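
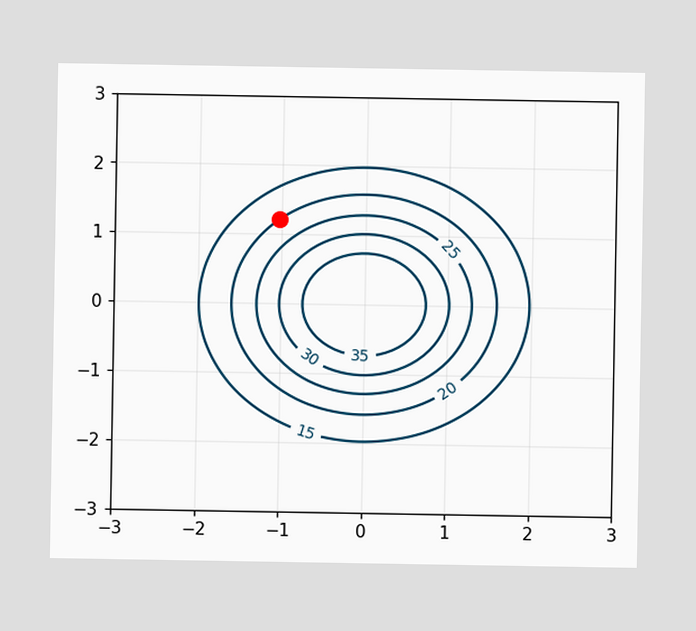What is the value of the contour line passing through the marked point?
The marked point sits on the contour labelled 20.

20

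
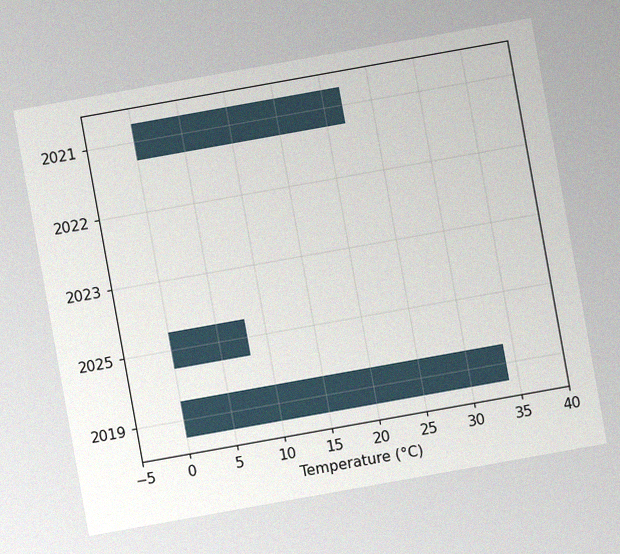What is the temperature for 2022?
0°C

The chart is tilted about 10° counter-clockwise, with some photo noise. Reading along the chart's x-axis, the 2022 bar reaches 0°C.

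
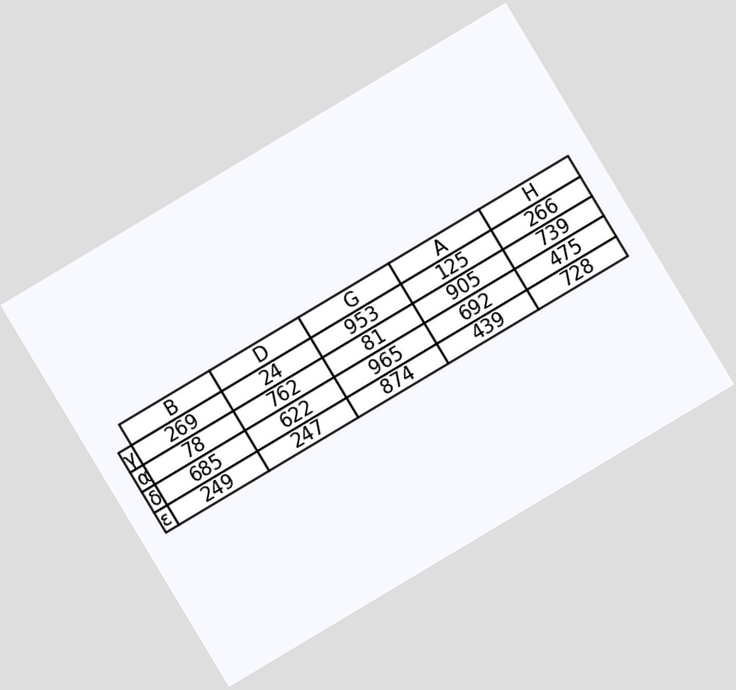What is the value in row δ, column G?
965

The chart is tilted about 31° counter-clockwise. The (δ, G) cell reads 965.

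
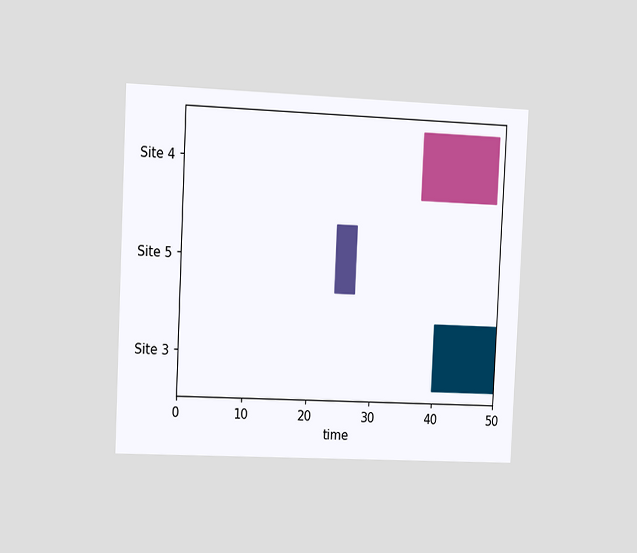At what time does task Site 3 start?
40

The chart is tilted about 3° clockwise and viewed slightly from the left. The Site 3 bar begins at t=40.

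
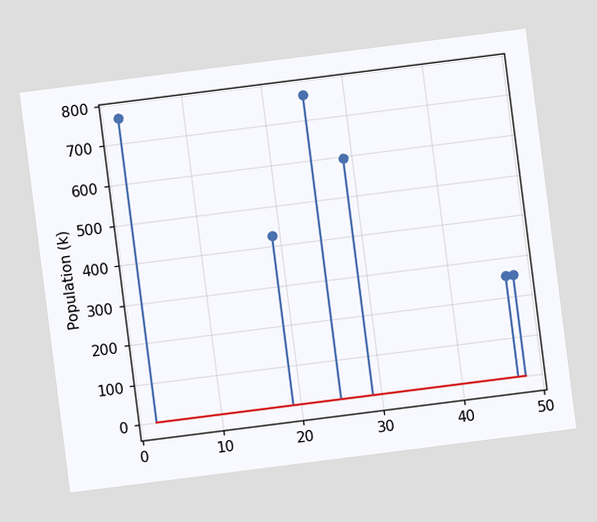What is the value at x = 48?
The chart is tilted about 7° counter-clockwise. The stem at x=48 reaches 255k.

255k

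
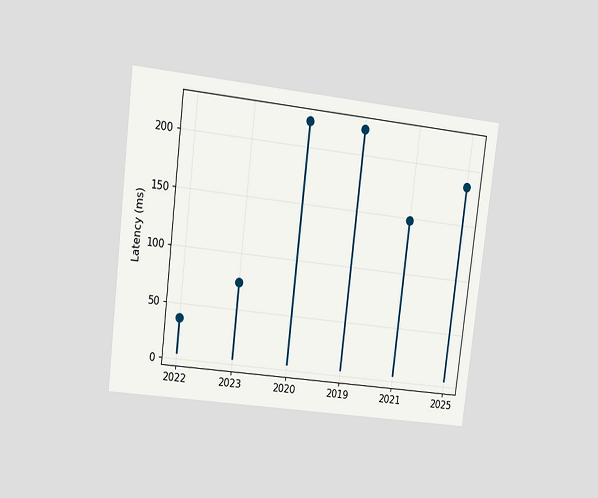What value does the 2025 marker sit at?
185ms

The chart is tilted about 7° clockwise and viewed at a slight angle. The 2025 marker sits at 185ms.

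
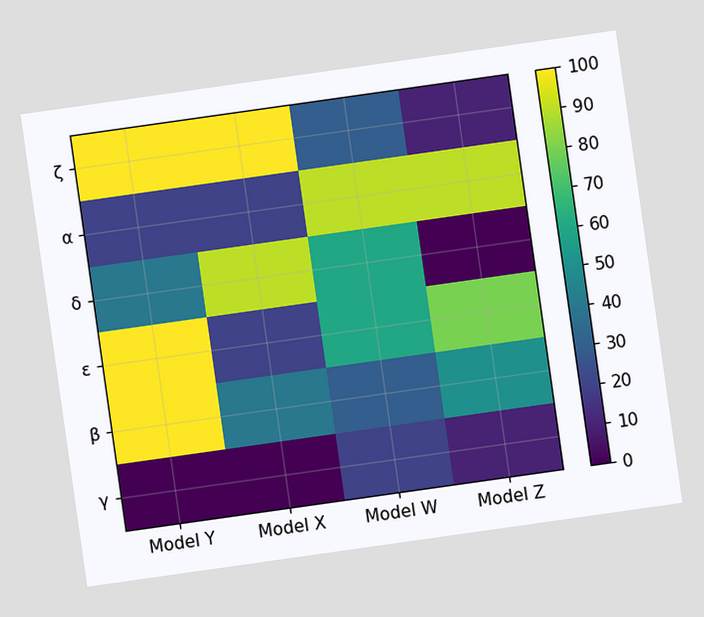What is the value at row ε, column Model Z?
80

The chart is tilted about 8° counter-clockwise. Matching cell (ε, Model Z) against the colorbar gives 80.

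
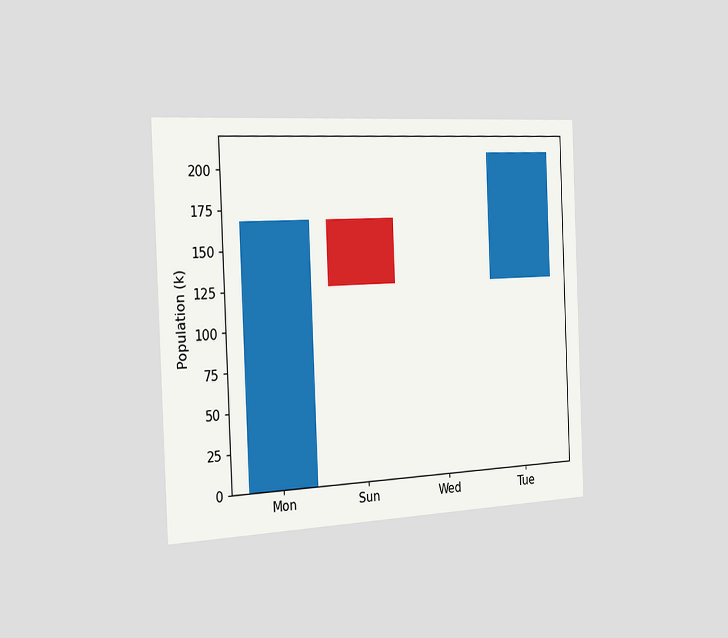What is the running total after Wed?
126k

The chart is tilted about 2° counter-clockwise and viewed slightly from the left. After Wed the running total reaches 126k.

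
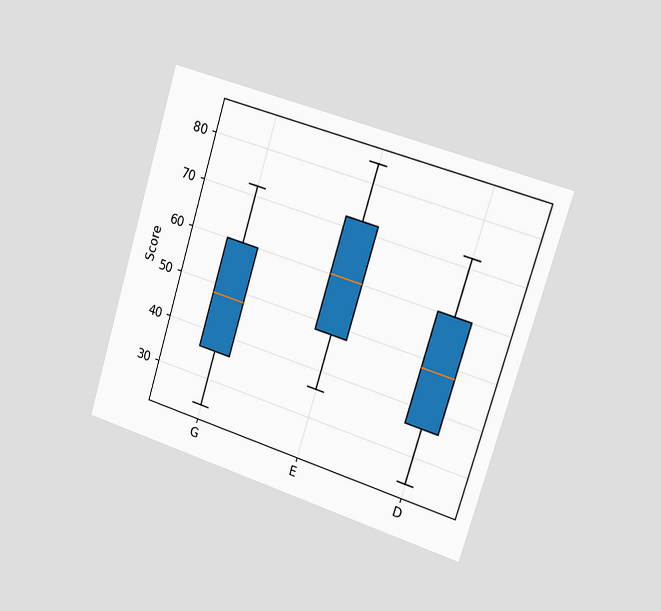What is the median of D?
The chart is tilted about 17° clockwise and viewed slightly from the right. The median line in the D box sits at 48.

48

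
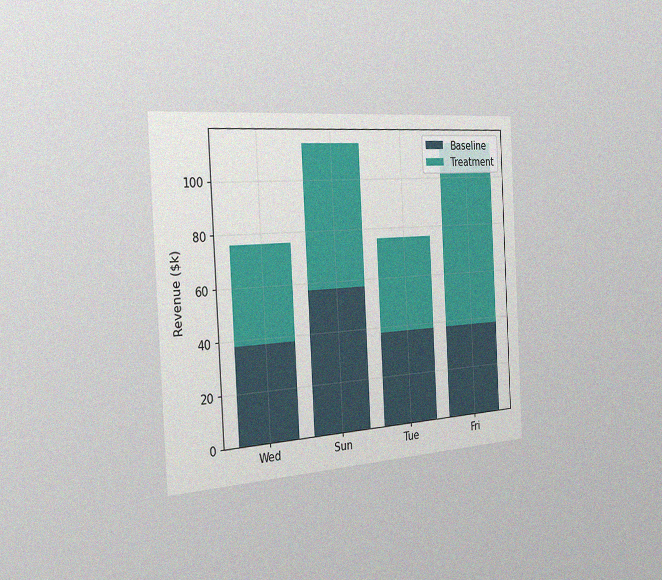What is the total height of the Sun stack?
$114k

The chart is tilted about 3° counter-clockwise and viewed slightly from the left, with some photo noise. The Sun stack's top reaches $114k on the y-axis.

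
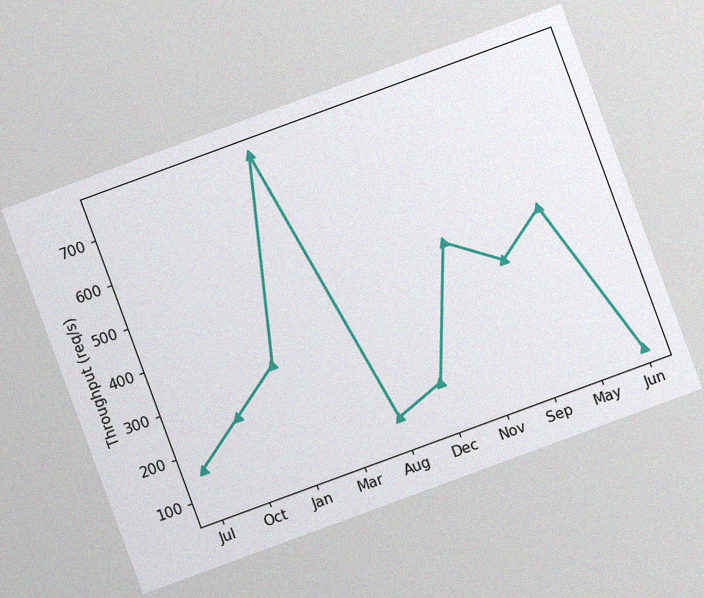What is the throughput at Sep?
The chart is tilted about 20° counter-clockwise, with some photo noise. At Sep, the line is at 360req/s.

360req/s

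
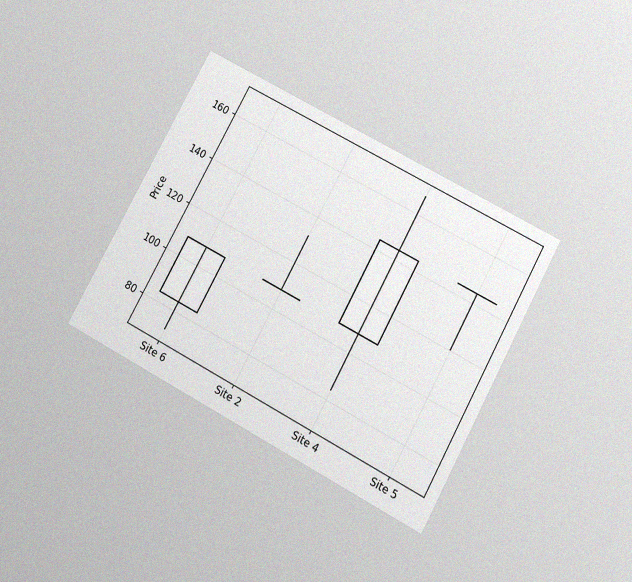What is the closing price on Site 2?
108

The chart is tilted about 28° clockwise and viewed slightly from below, with some photo noise. The Site 2 candle closes at 108.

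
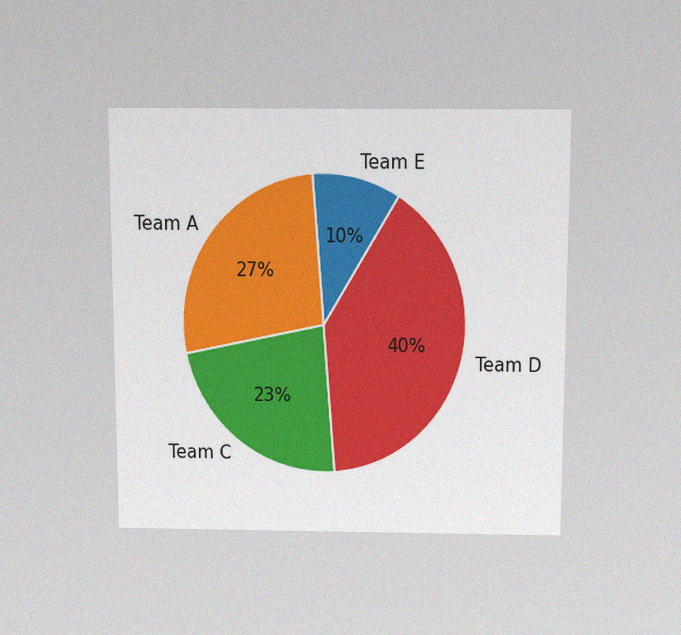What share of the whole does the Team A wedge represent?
27%

The chart is viewed slightly from above, with some photo noise. The Team A slice takes up 27% of the pie.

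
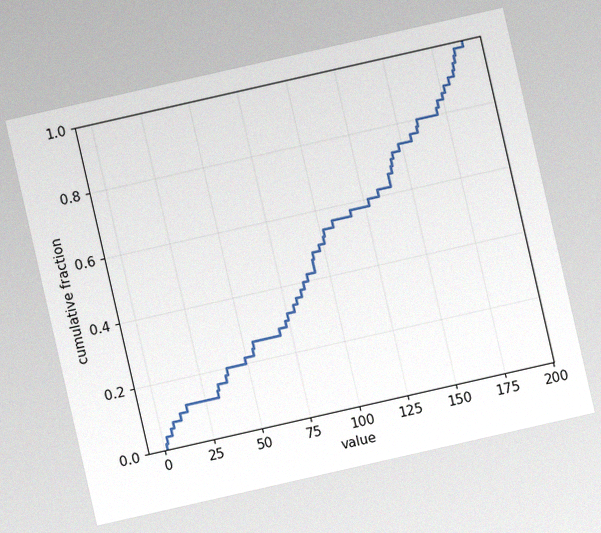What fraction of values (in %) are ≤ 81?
The chart is tilted about 13° counter-clockwise, with some photo noise. At x=81 the ECDF step is at 36%.

36%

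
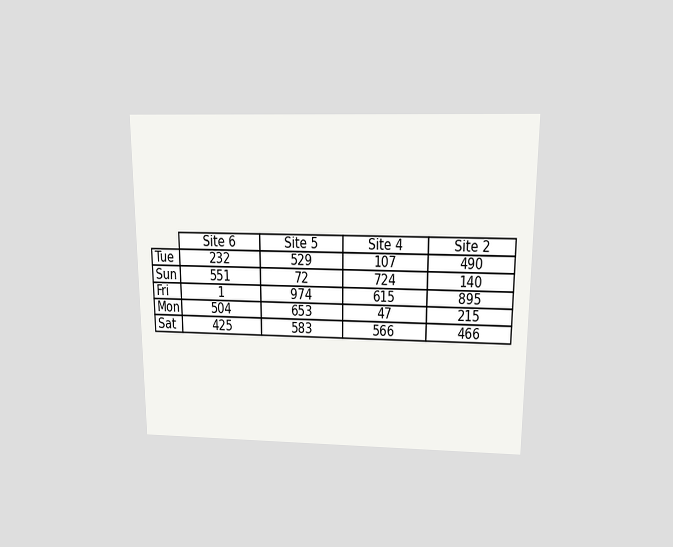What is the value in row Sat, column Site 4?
566

The chart is viewed slightly from above. The (Sat, Site 4) cell reads 566.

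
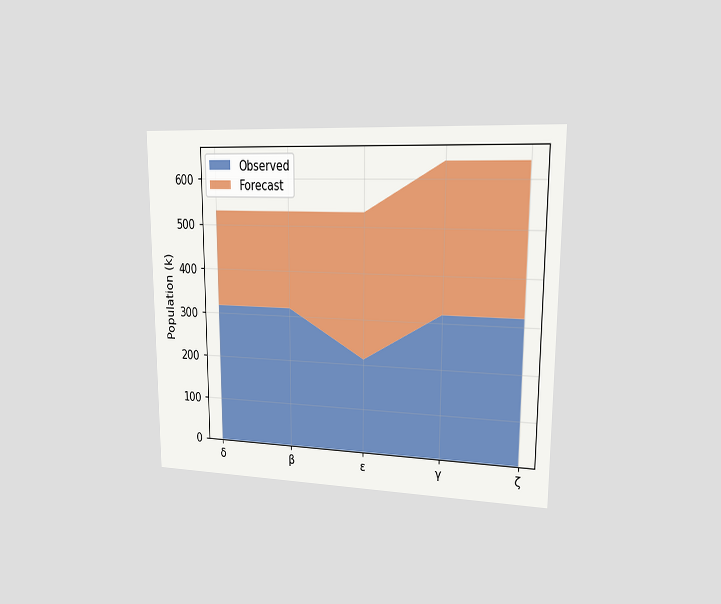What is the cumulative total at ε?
530k

The chart is viewed slightly from the right. The stacked total at ε reaches 530k.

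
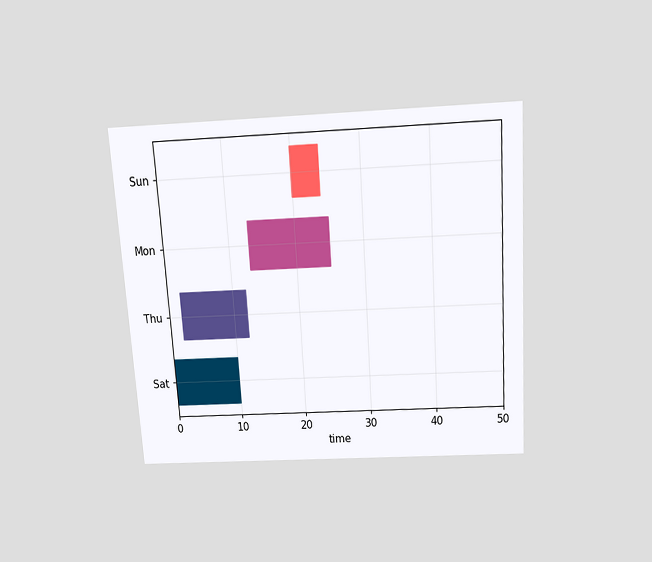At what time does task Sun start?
20

The chart is tilted about 4° counter-clockwise and viewed slightly from above. The Sun bar begins at t=20.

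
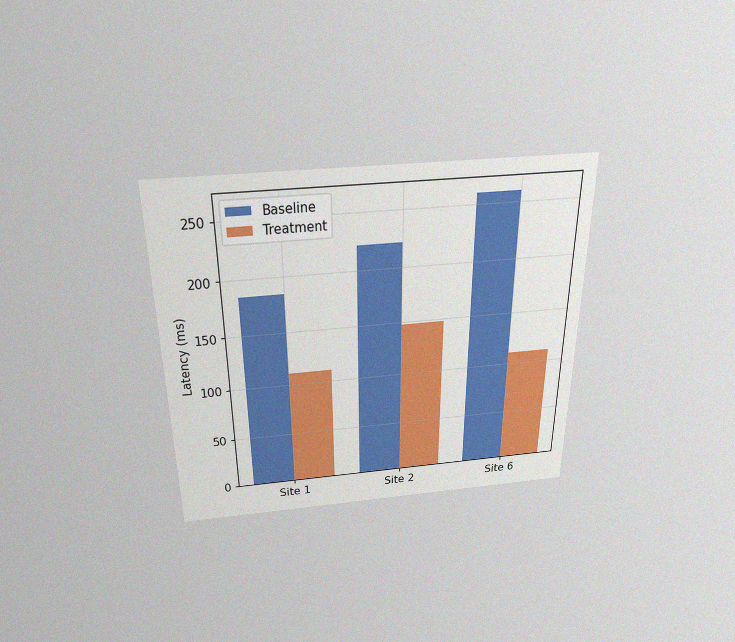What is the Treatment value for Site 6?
The chart is viewed slightly from above, with some photo noise. The Treatment bar at Site 6 reaches 111ms on the y-axis.

111ms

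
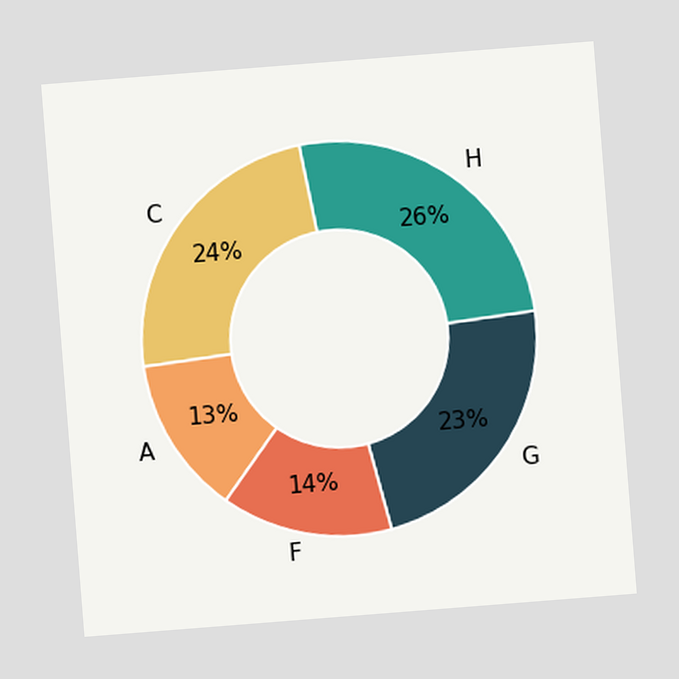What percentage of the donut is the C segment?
The chart is tilted about 4° counter-clockwise. The C segment takes up 24% of the ring.

24%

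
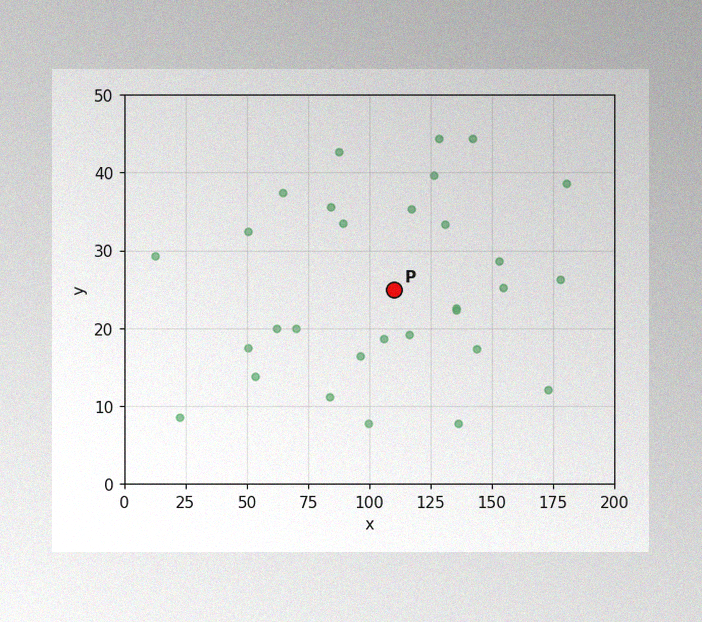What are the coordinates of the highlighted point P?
The image has some photo noise and uneven lighting. Following the gridlines from P to each axis, P sits at (110, 25).

(110, 25)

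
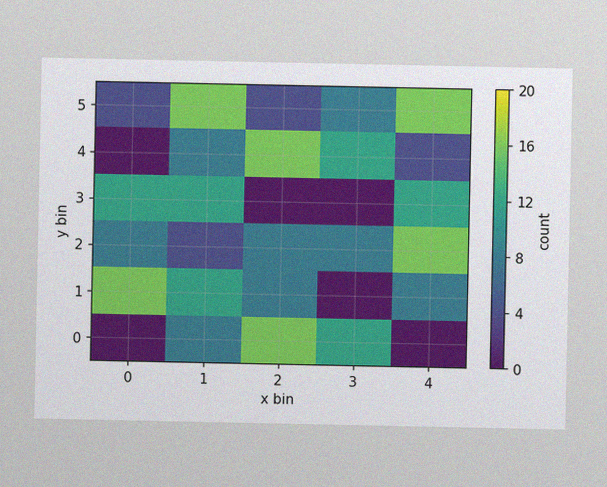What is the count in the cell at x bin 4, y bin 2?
The image has some photo noise and uneven lighting. Matching the cell (4, 2) against the colorbar gives 16.

16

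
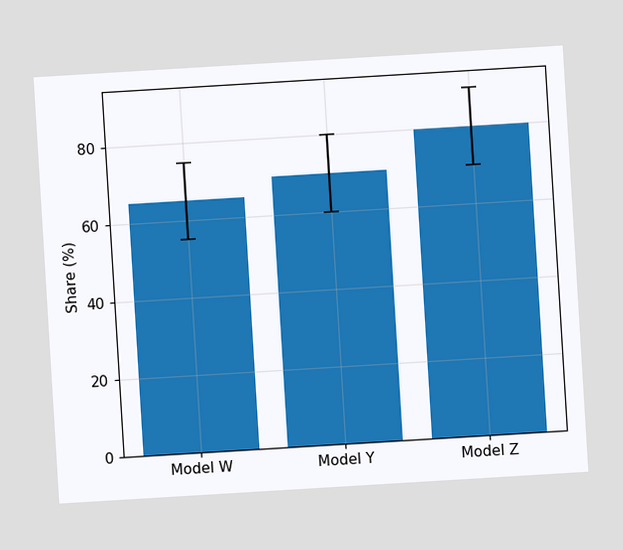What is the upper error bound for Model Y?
80%

The chart is tilted about 3° counter-clockwise. The Model Y bar's upper whisker reaches 80%.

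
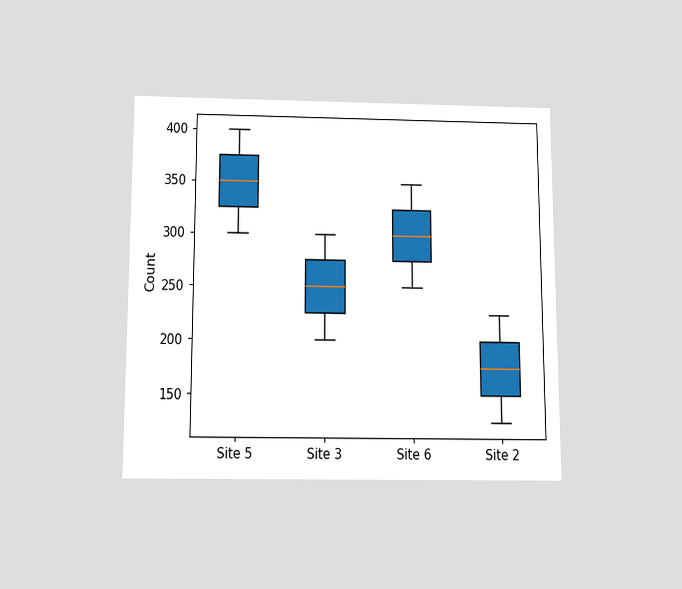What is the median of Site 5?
The chart is viewed slightly from below. The median line in the Site 5 box sits at 350.

350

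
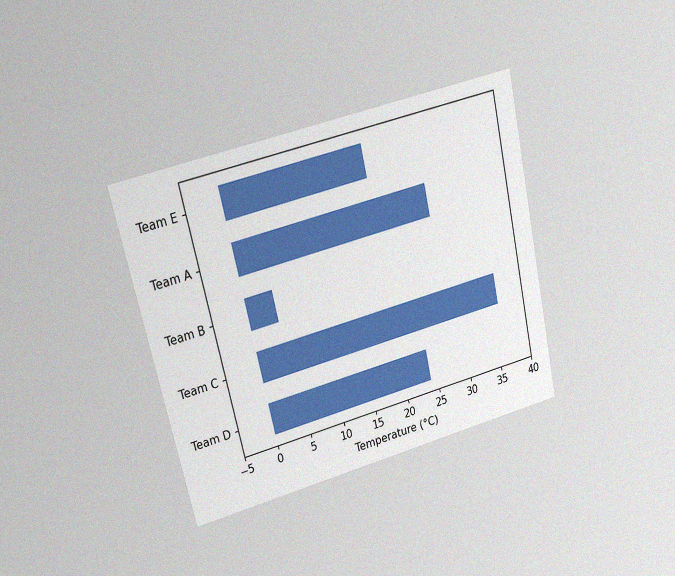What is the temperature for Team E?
The chart is tilted about 13° counter-clockwise and viewed at a slight angle, with some photo noise. Reading along the chart's x-axis, the Team E bar reaches 20°C.

20°C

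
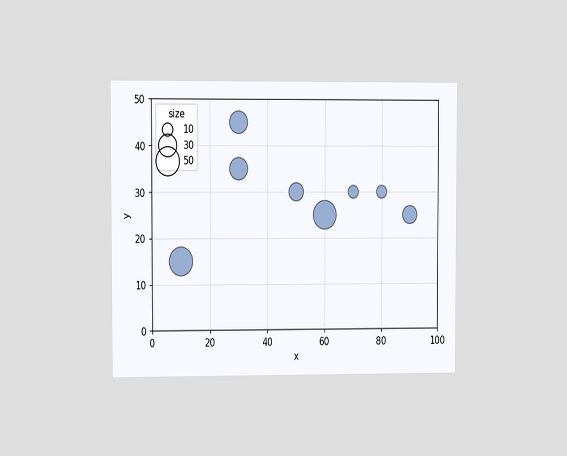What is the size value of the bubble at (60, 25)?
The chart is viewed at a slight angle. Matching the bubble at (60, 25) against the size legend gives 50.

50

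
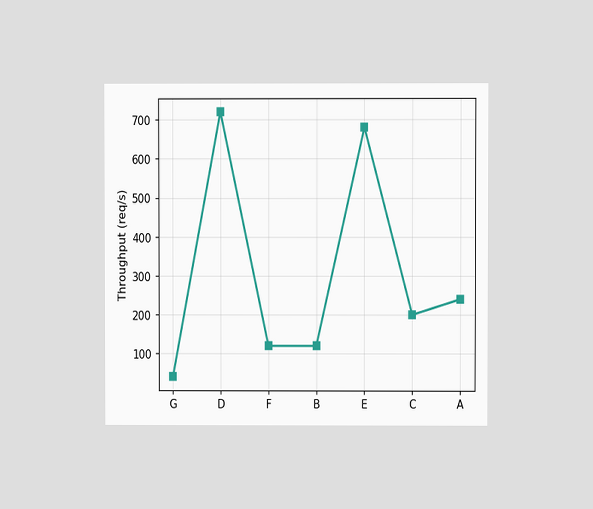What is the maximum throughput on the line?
720req/s

The chart is viewed at a slight angle. The highest point is at D, and reading across to the y-axis gives 720req/s.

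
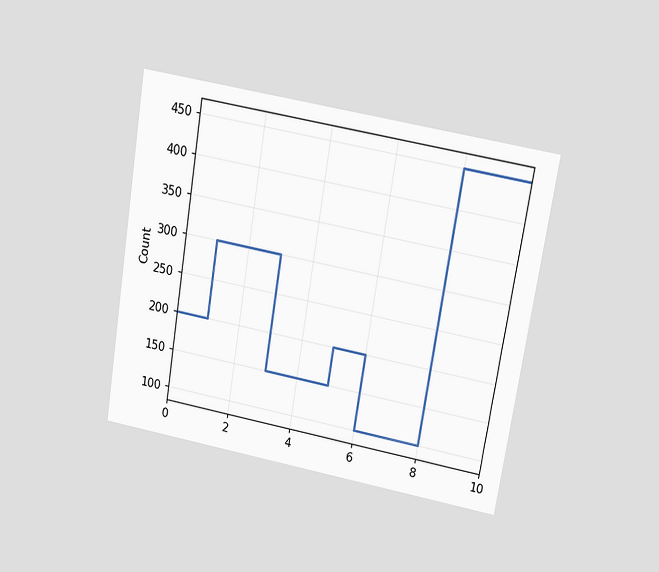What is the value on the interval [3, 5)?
150

The chart is tilted about 9° clockwise and viewed slightly from above. On [3, 5) the step sits at 150.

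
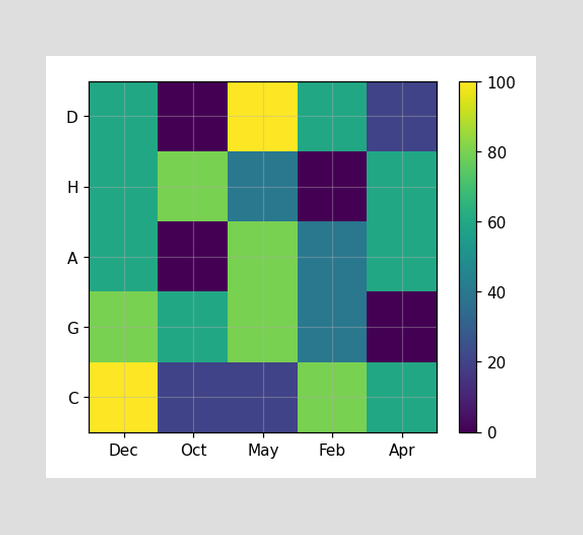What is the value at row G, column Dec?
80

Matching cell (G, Dec) against the colorbar gives 80.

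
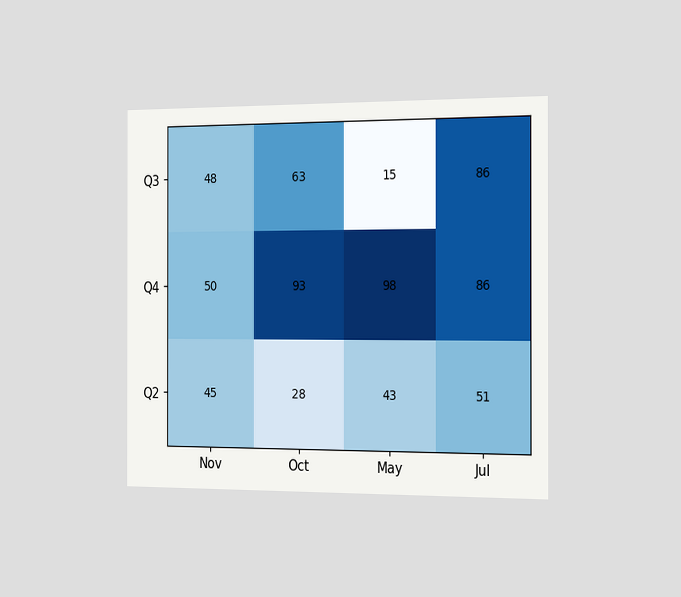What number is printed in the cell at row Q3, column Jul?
86

The chart is viewed slightly from the right. The (Q3, Jul) cell reads 86.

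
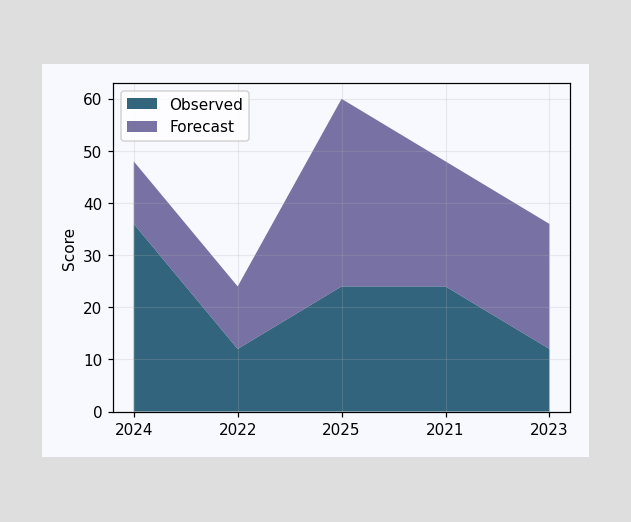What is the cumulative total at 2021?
48

The stacked total at 2021 reaches 48.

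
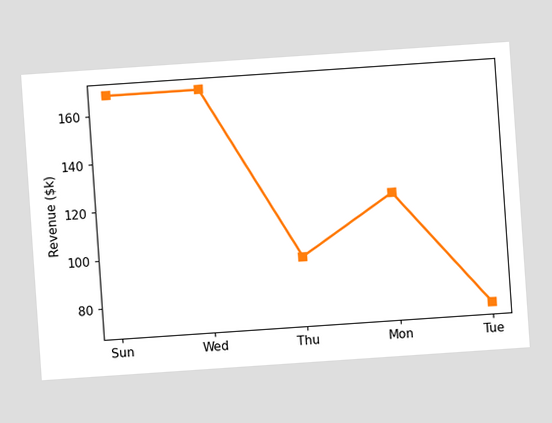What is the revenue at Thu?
The chart is tilted about 4° counter-clockwise. At Thu, the line is at $96k.

$96k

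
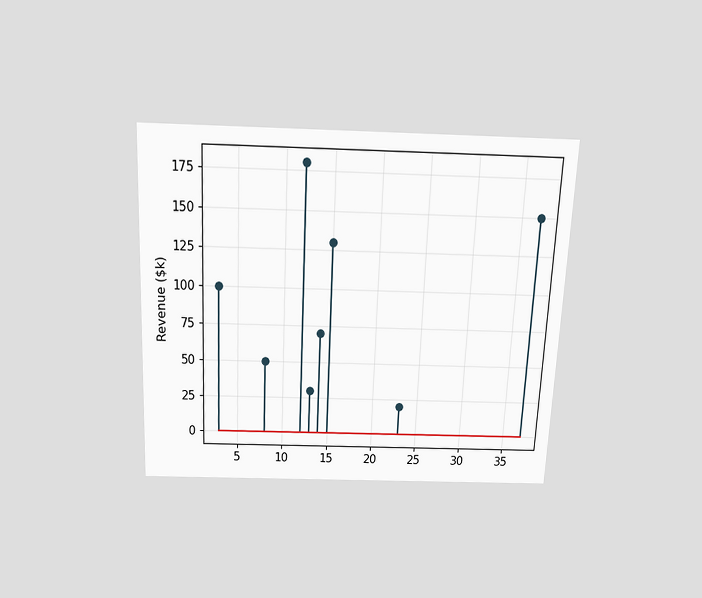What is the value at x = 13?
The chart is tilted about 3° clockwise and viewed slightly from above. The stem at x=13 reaches $30k.

$30k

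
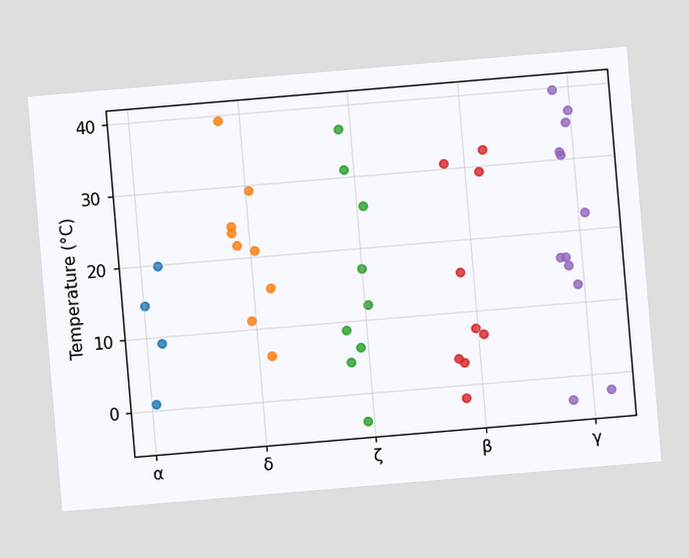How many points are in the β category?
The chart is tilted about 5° counter-clockwise. Counting the markers in the β column gives 9.

9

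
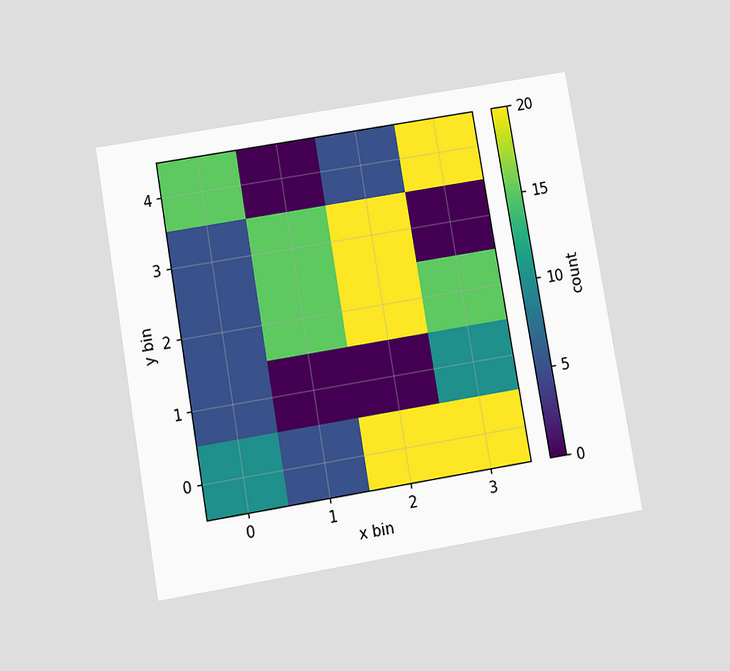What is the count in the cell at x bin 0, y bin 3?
The chart is tilted about 10° counter-clockwise and viewed slightly from below. Matching the cell (0, 3) against the colorbar gives 5.

5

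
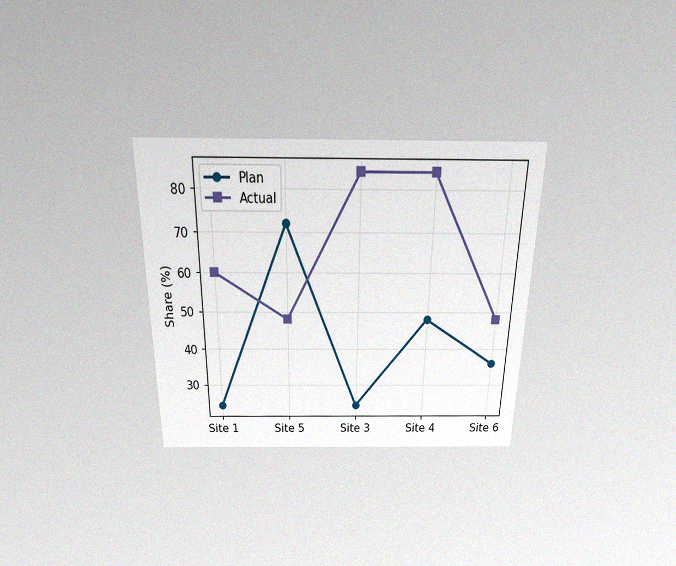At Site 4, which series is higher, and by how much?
The chart is viewed slightly from above, with some photo noise. At Site 4, Actual sits above the other line by 36%.

Actual, by 36%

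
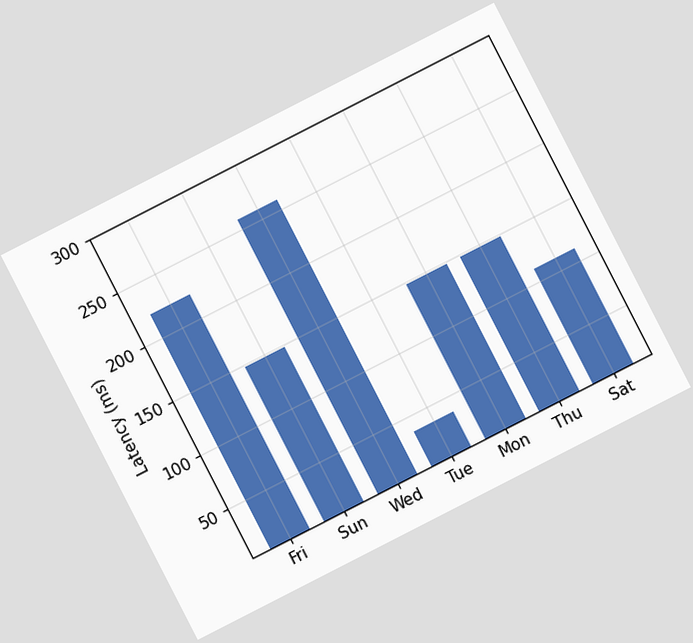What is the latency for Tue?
The chart is tilted about 27° counter-clockwise. Reading along the chart's y-axis, the Tue bar reaches 37ms.

37ms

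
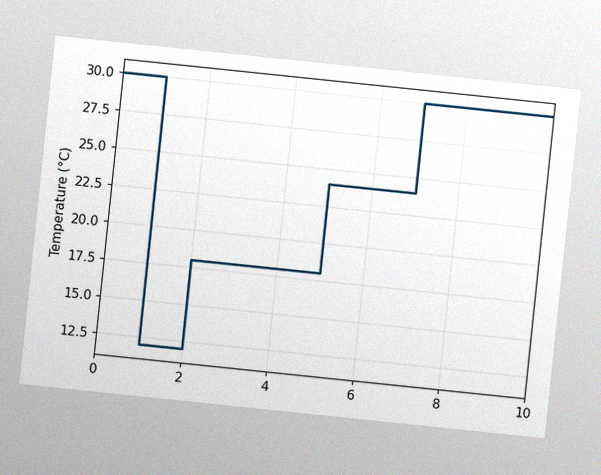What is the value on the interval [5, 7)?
The chart is tilted about 6° clockwise, with some photo noise. On [5, 7) the step sits at 24°C.

24°C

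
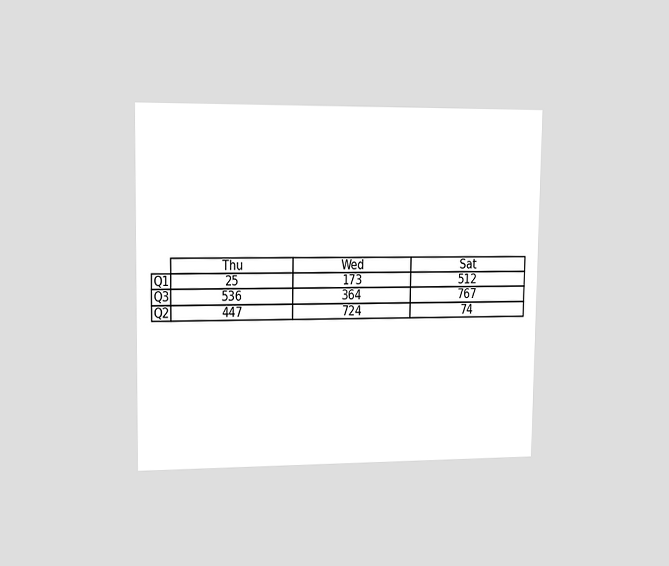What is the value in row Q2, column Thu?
447

The chart is viewed slightly from the left. The (Q2, Thu) cell reads 447.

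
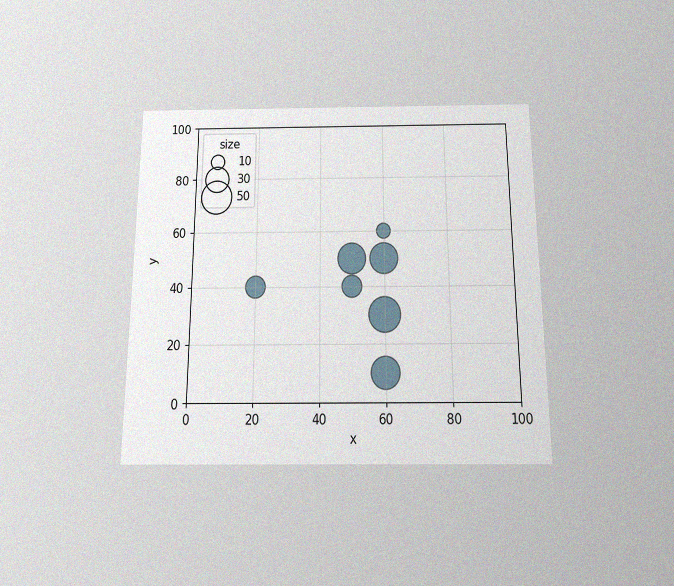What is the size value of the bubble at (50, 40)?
The chart is viewed slightly from below, with some photo noise. Matching the bubble at (50, 40) against the size legend gives 20.

20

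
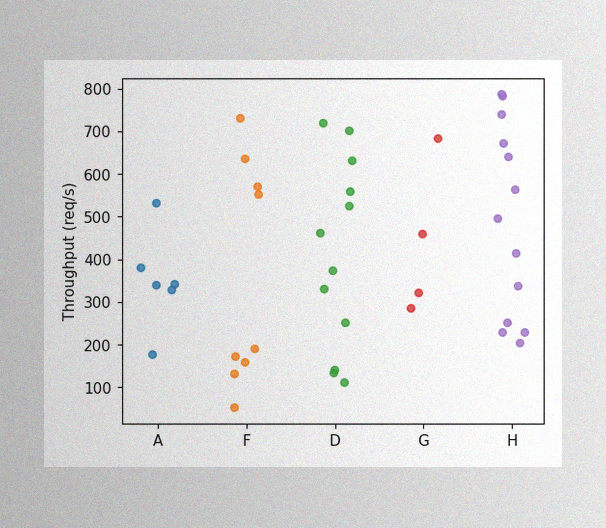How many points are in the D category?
12

The image has some photo noise and uneven lighting. Counting the markers in the D column gives 12.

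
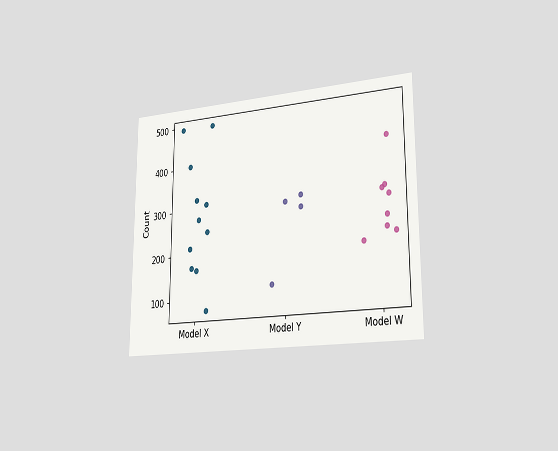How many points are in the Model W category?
The chart is viewed slightly from the right. Counting the markers in the Model W column gives 8.

8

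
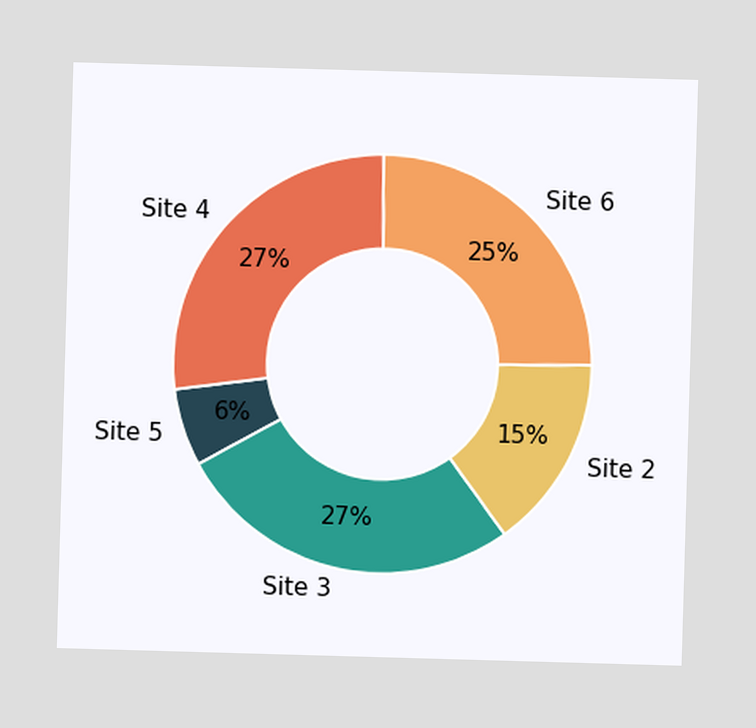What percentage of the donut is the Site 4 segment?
The Site 4 segment takes up 27% of the ring.

27%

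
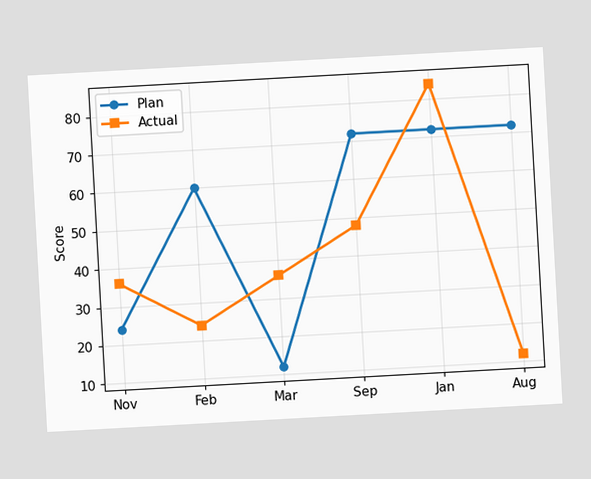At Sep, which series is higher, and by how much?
The chart is tilted about 3° counter-clockwise. At Sep, Plan sits above the other line by 24.

Plan, by 24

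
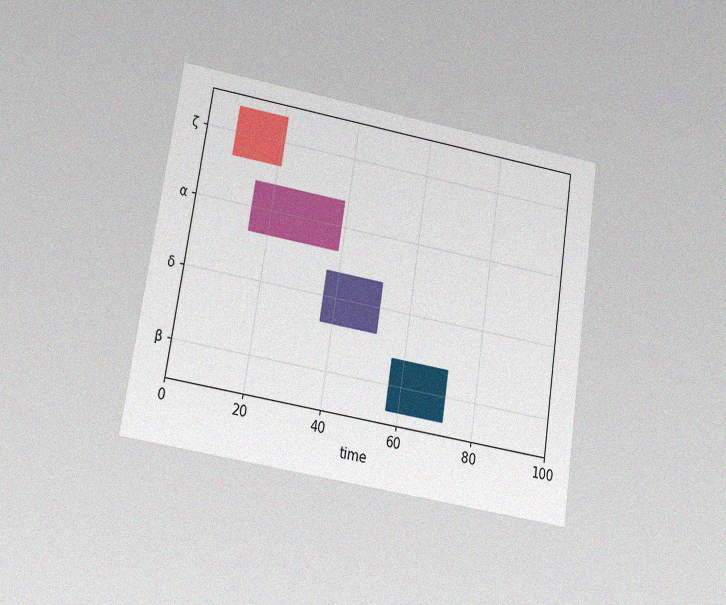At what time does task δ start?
The chart is tilted about 9° clockwise and viewed slightly from below, with some photo noise. The δ bar begins at t=37.

37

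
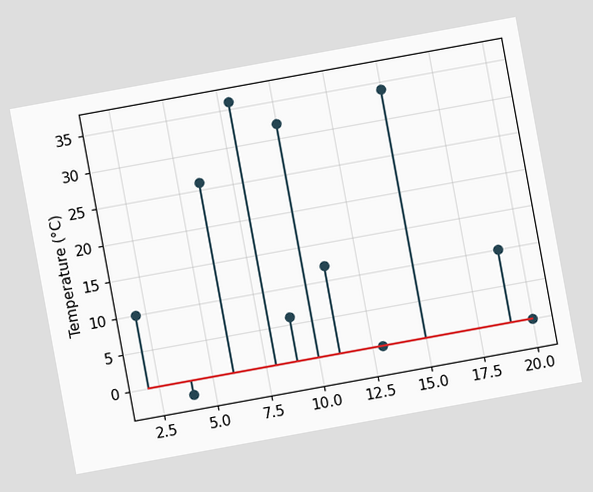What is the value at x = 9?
The chart is tilted about 10° counter-clockwise. The stem at x=9 reaches 6°C.

6°C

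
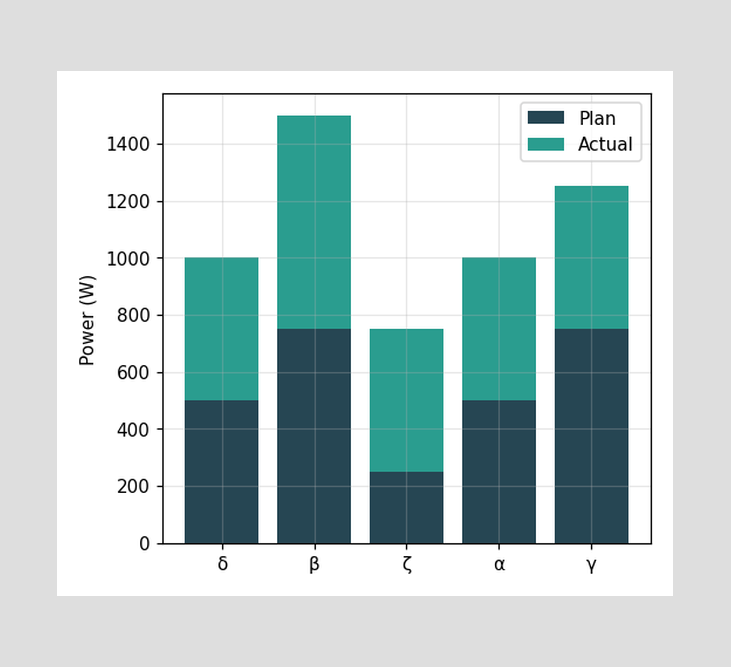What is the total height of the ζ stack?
750W

The ζ stack's top reaches 750W on the y-axis.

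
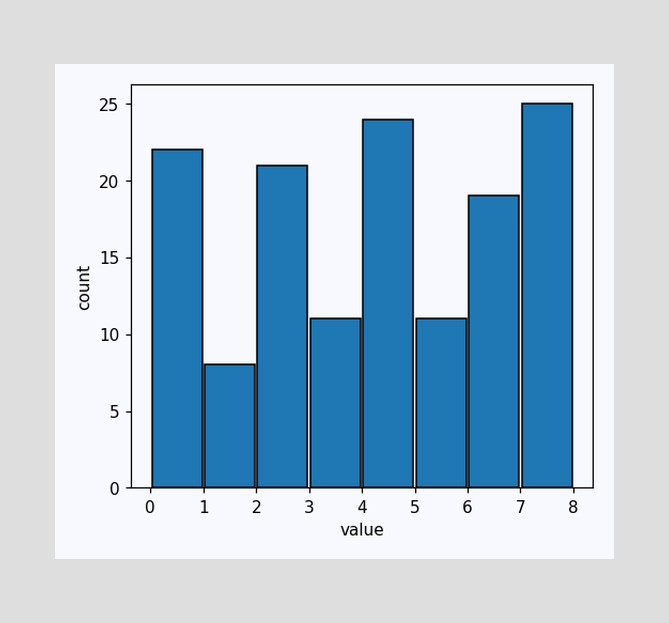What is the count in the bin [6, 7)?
19

The [6, 7) bin has height 19.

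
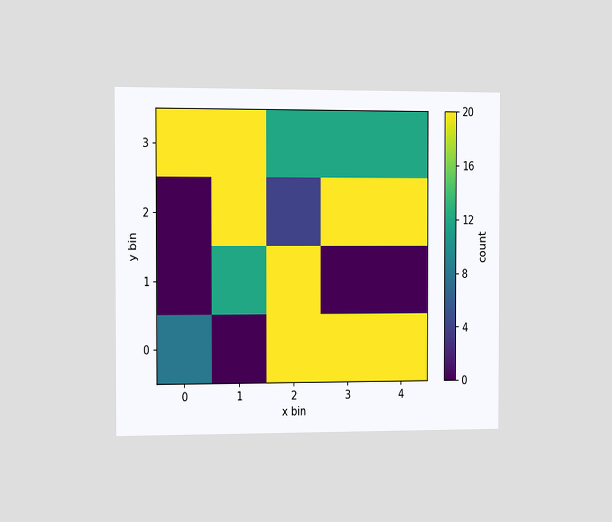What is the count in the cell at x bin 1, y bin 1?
The chart is viewed slightly from the left. Matching the cell (1, 1) against the colorbar gives 12.

12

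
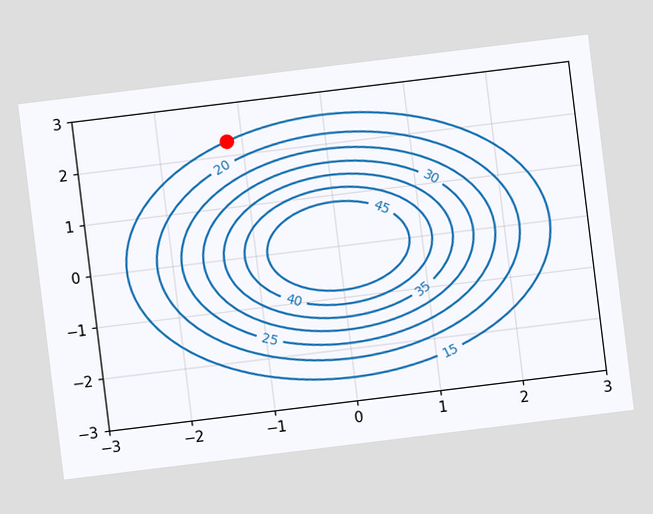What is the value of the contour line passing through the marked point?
15

The chart is tilted about 7° counter-clockwise. The marked point sits on the contour labelled 15.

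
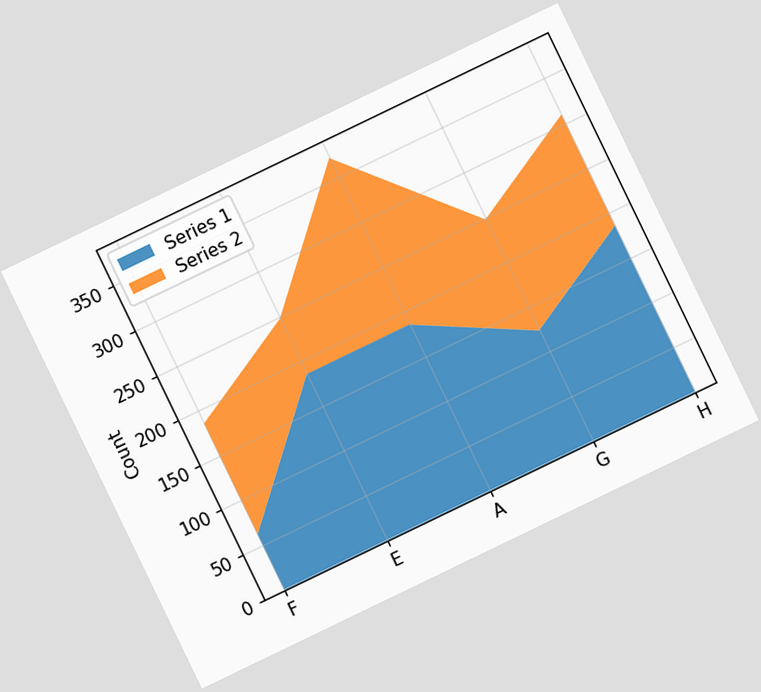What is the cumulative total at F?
186

The chart is tilted about 26° counter-clockwise. The stacked total at F reaches 186.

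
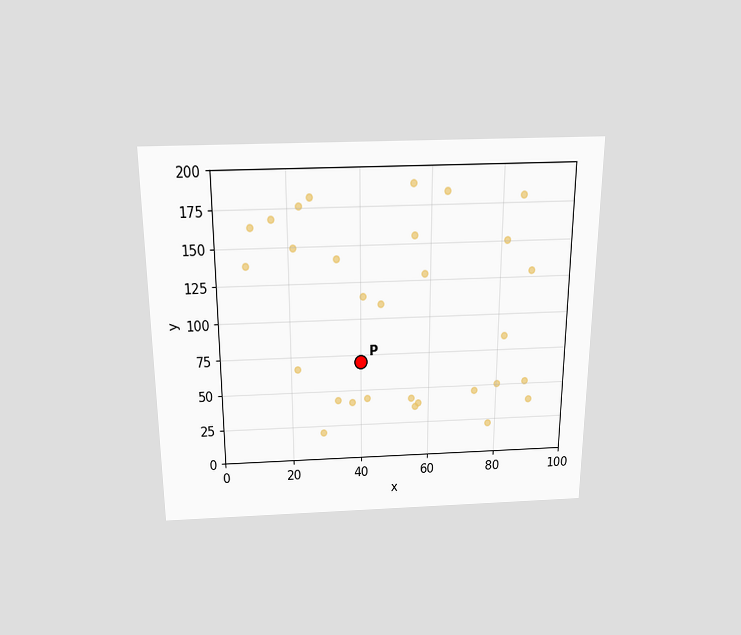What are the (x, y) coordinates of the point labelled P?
(40, 70)

The chart is viewed slightly from above. Following the gridlines from P to each axis, P sits at (40, 70).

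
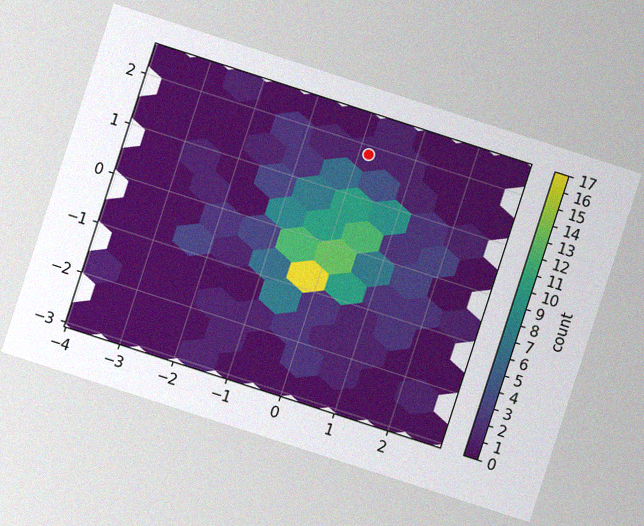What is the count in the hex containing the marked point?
1

The chart is tilted about 18° clockwise, with some photo noise. The marked hex reads 1 on the colorbar.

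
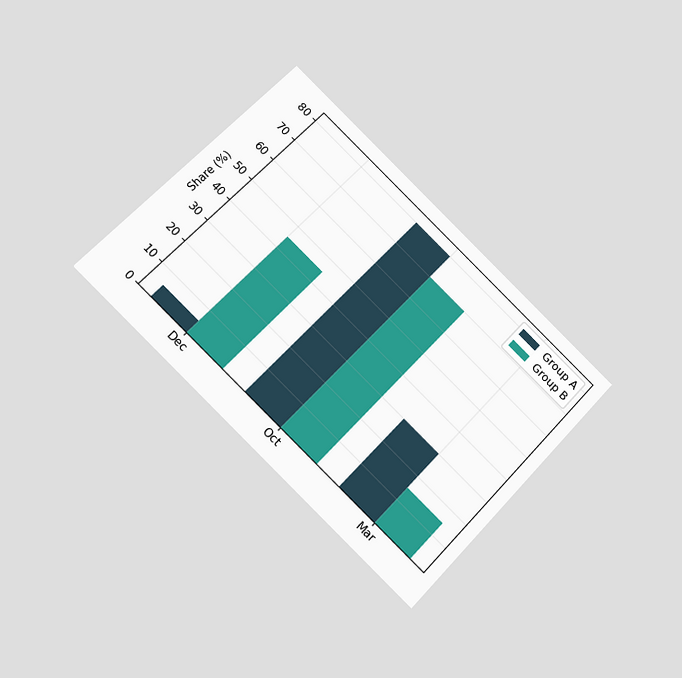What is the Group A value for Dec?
5%

The chart is tilted about 43° clockwise and viewed at a slight angle. The Group A bar at Dec reaches 5% on the y-axis.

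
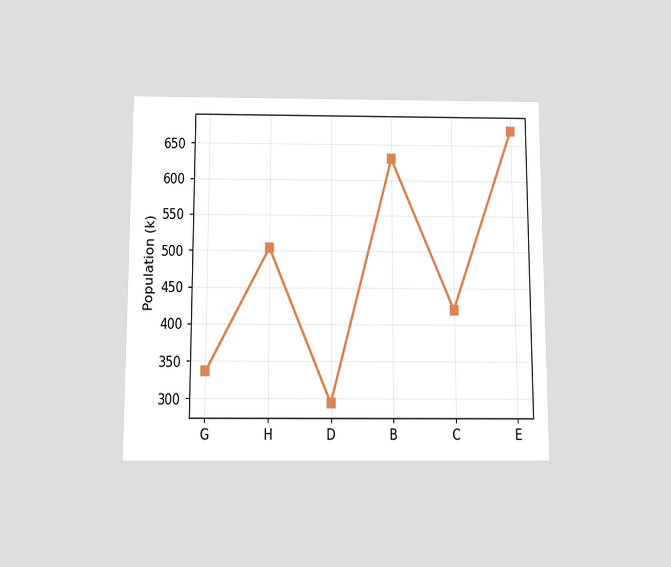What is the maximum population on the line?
The chart is viewed slightly from below. The highest point is at E, and reading across to the y-axis gives 672k.

672k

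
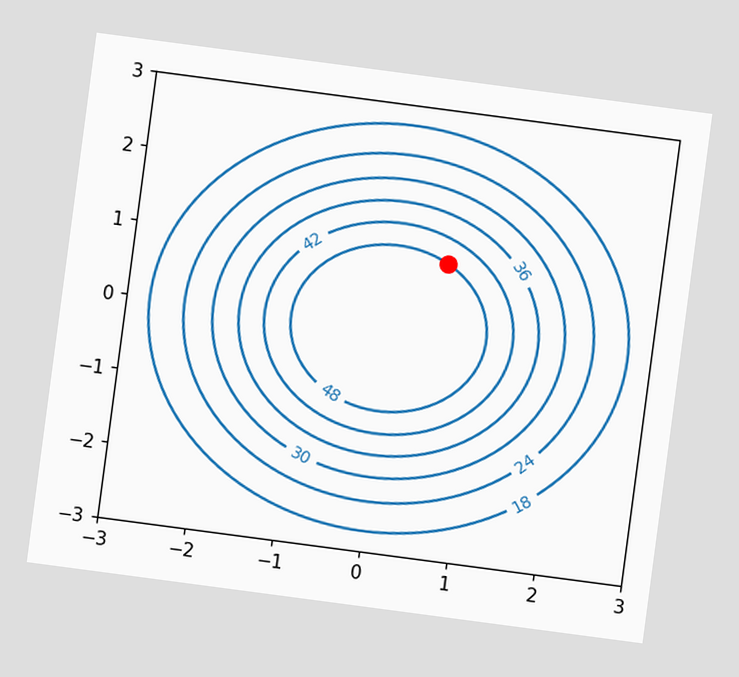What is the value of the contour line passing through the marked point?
48

The chart is tilted about 8° clockwise. The marked point sits on the contour labelled 48.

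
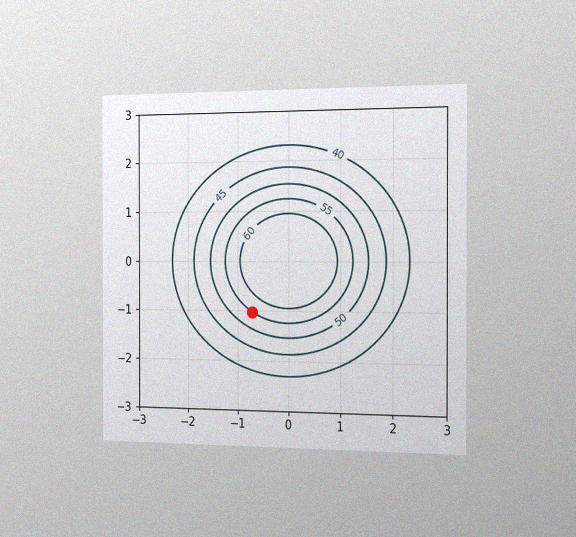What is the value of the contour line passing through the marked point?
55

The chart is viewed slightly from the right, with some photo noise. The marked point sits on the contour labelled 55.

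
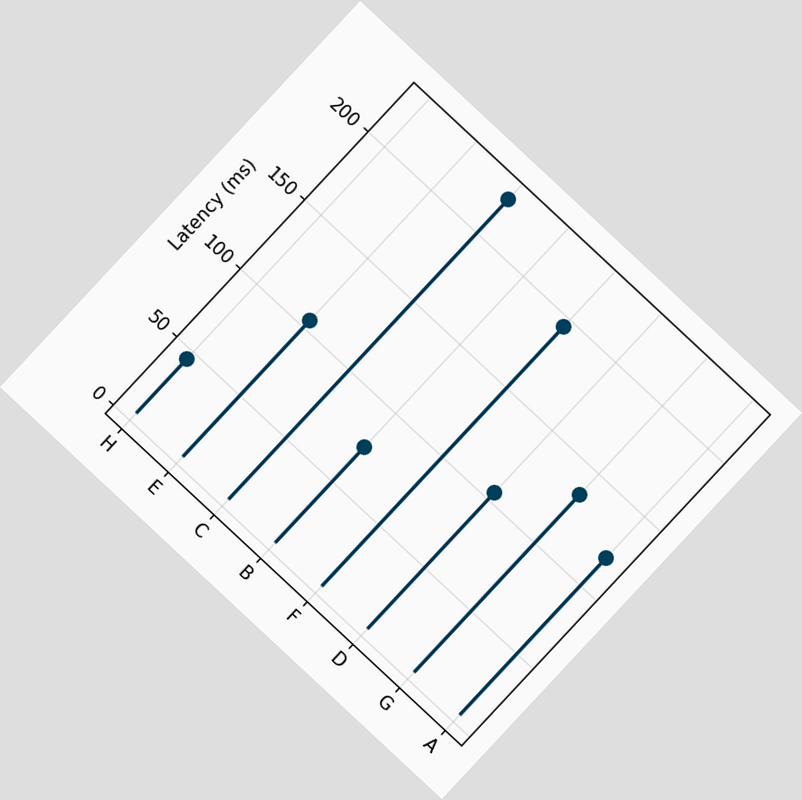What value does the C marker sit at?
225ms

The chart is tilted about 43° clockwise. The C marker sits at 225ms.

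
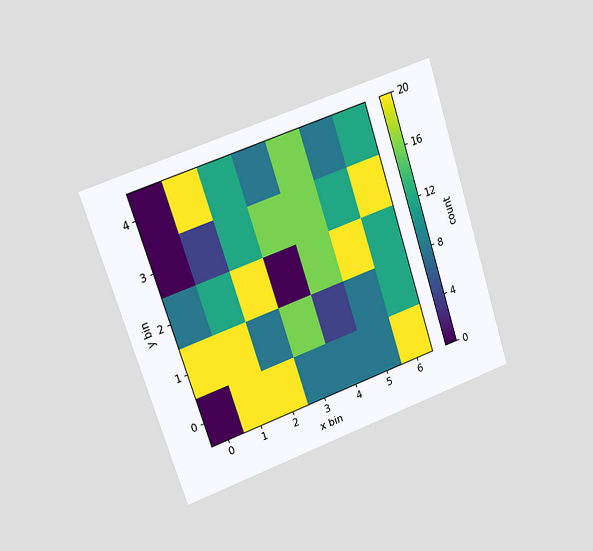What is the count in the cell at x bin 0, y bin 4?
0

The chart is tilted about 18° counter-clockwise and viewed slightly from the left. Matching the cell (0, 4) against the colorbar gives 0.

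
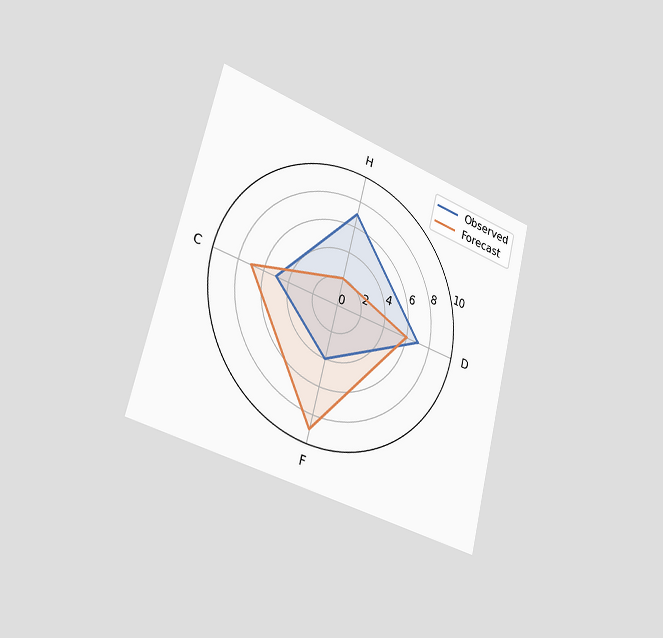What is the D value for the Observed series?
7

The chart is tilted about 14° clockwise and viewed slightly from the left. On the D axis, Observed reaches 7.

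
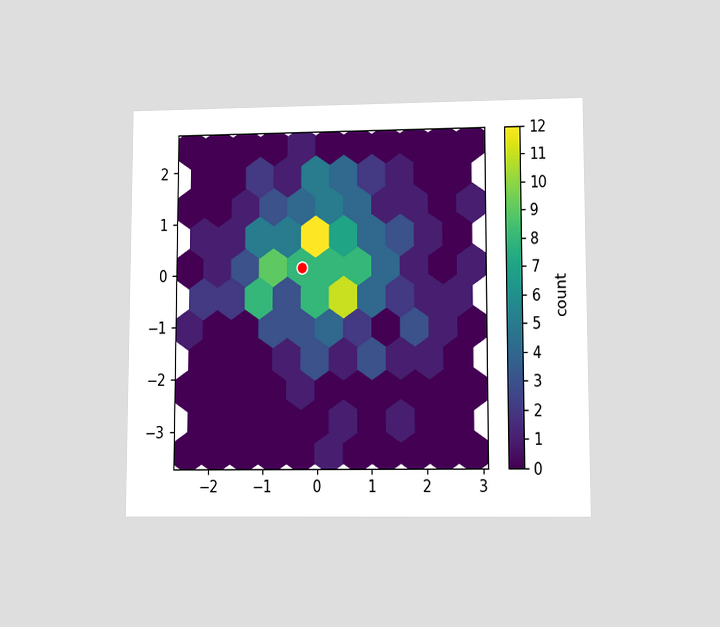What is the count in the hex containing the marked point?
The chart is viewed at a slight angle. The marked hex reads 8 on the colorbar.

8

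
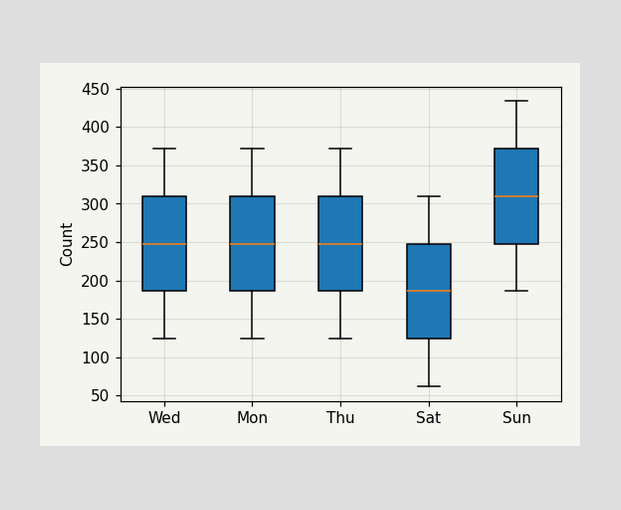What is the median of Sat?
186

The median line in the Sat box sits at 186.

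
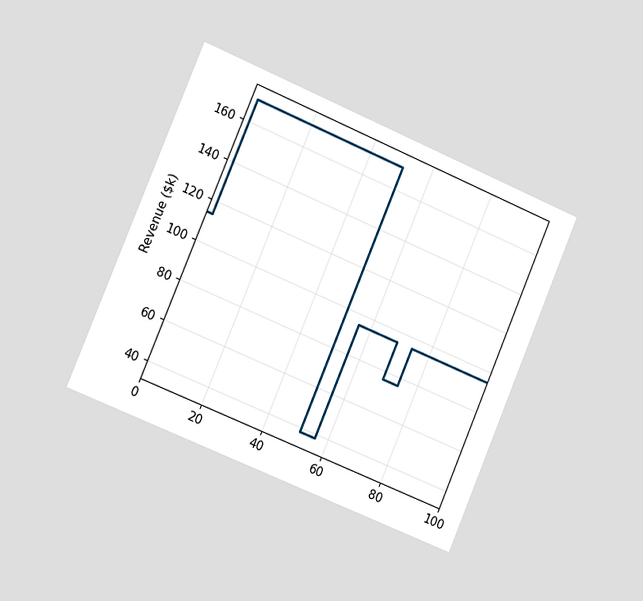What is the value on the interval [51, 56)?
The chart is tilted about 23° clockwise and viewed slightly from the left. On [51, 56) the step sits at $38k.

$38k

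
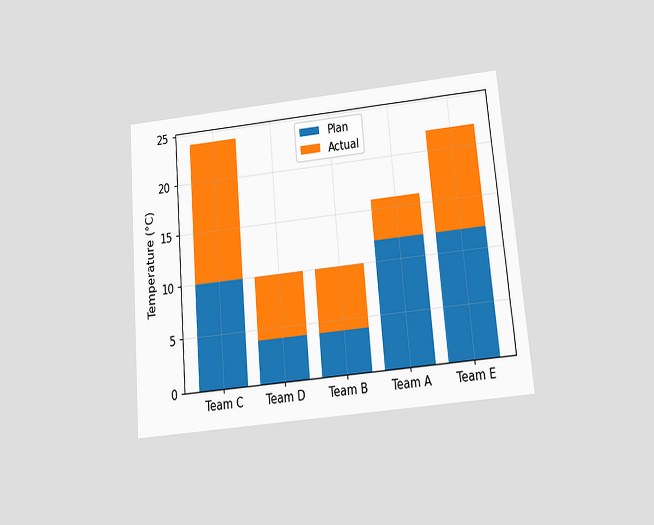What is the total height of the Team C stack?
The chart is tilted about 5° counter-clockwise and viewed slightly from below. The Team C stack's top reaches 24°C on the y-axis.

24°C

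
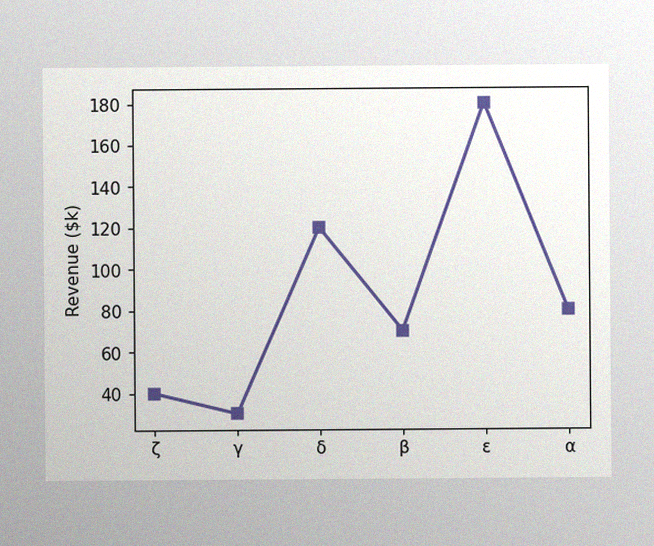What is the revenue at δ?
$120k

The image has some photo noise and uneven lighting. At δ, the line is at $120k.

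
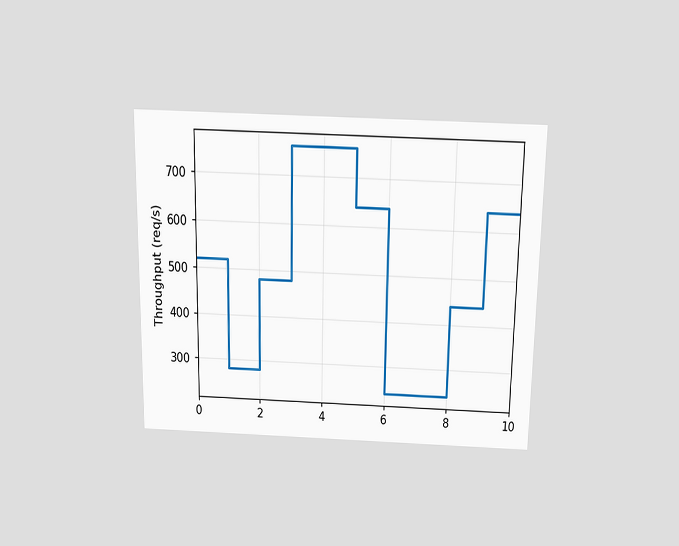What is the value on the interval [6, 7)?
240req/s

The chart is viewed slightly from above. On [6, 7) the step sits at 240req/s.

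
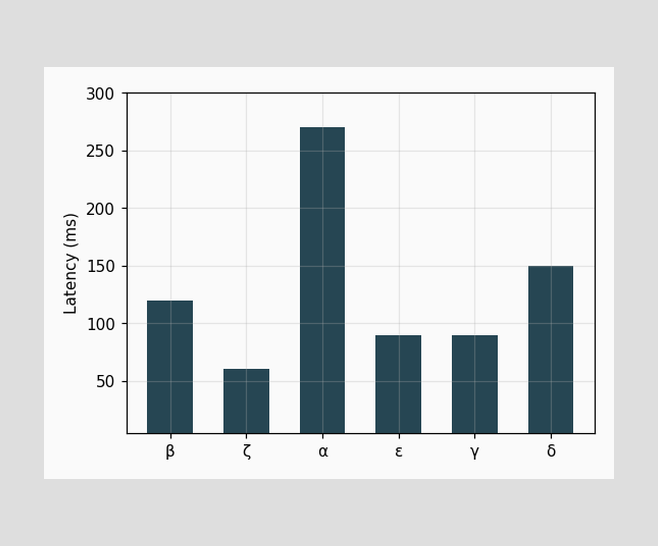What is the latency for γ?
90ms

Reading along the chart's y-axis, the γ bar reaches 90ms.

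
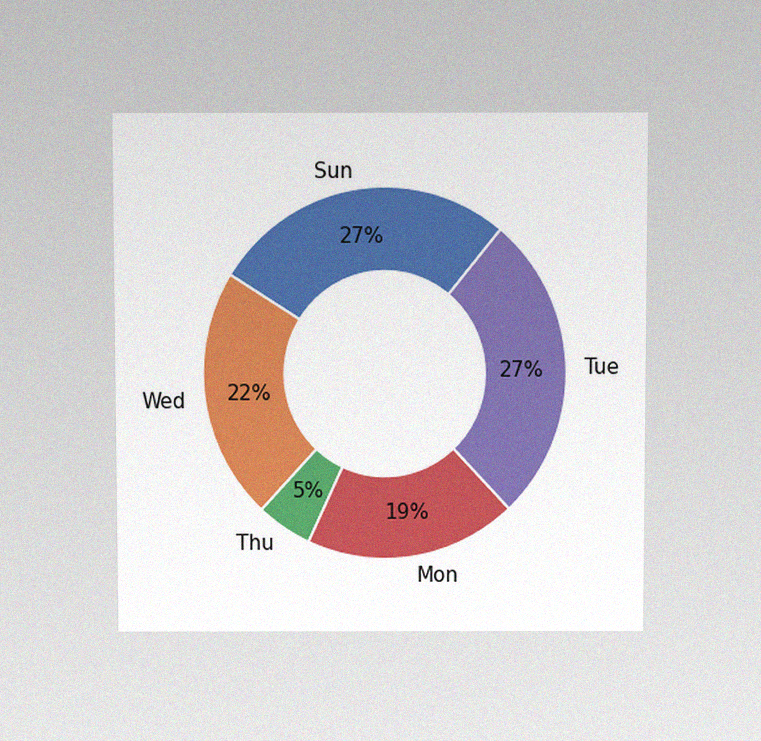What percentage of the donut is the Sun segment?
27%

The chart is viewed slightly from above, with some photo noise. The Sun segment takes up 27% of the ring.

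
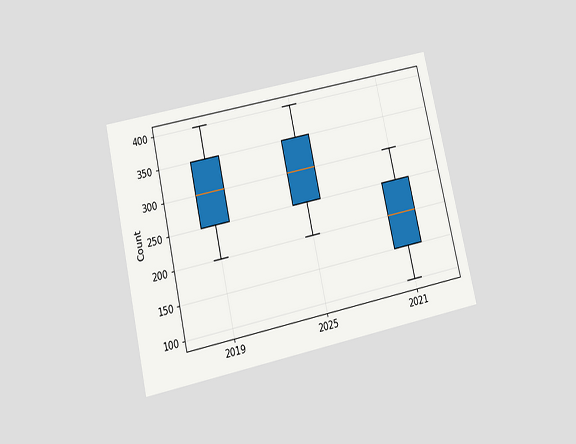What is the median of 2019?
300

The chart is tilted about 13° counter-clockwise and viewed slightly from below. The median line in the 2019 box sits at 300.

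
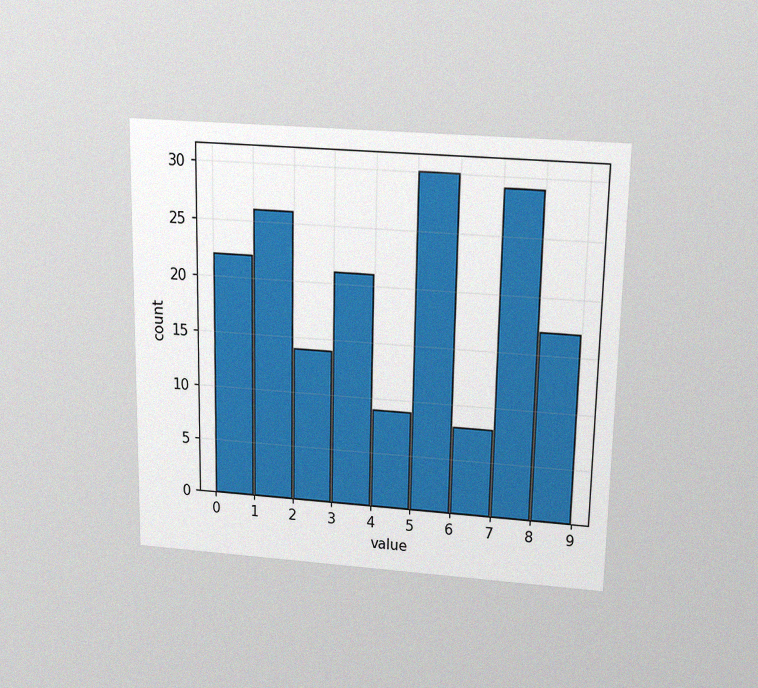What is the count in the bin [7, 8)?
The chart is viewed slightly from above, with some photo noise. The [7, 8) bin has height 29.

29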